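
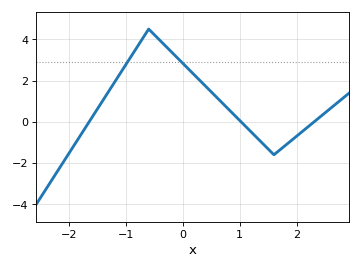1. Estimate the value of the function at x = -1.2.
2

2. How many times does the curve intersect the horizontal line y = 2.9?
2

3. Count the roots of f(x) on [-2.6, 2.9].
3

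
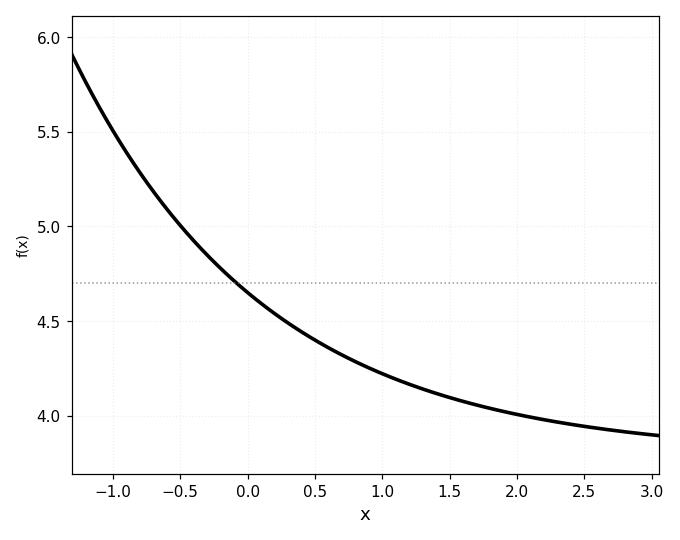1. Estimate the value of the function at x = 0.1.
4.6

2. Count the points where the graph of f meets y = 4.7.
1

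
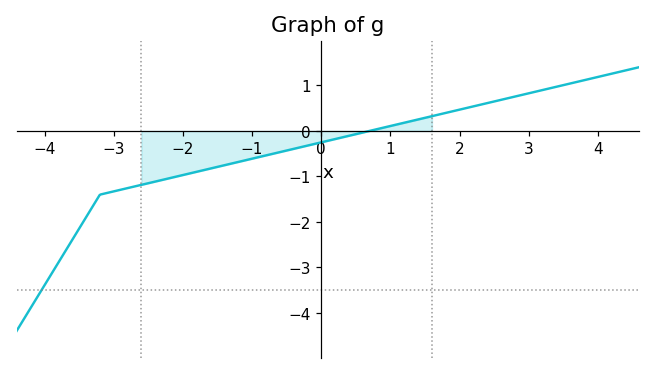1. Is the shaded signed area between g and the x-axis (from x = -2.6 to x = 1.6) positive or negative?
negative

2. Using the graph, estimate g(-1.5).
-0.789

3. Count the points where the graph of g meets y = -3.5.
1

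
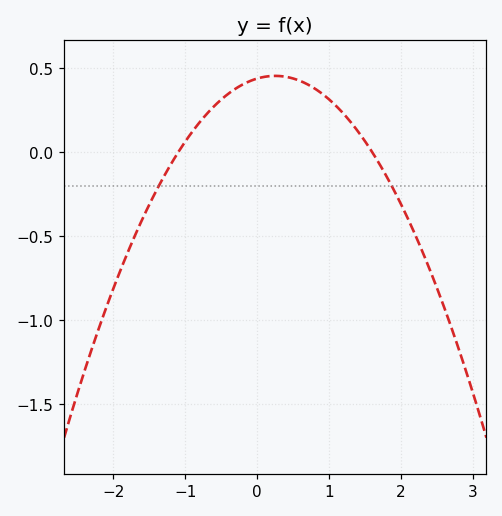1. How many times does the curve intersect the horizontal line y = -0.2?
2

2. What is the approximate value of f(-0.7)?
0.25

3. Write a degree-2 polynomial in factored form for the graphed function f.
y = -0.25(x + 1.1)(x - 1.6)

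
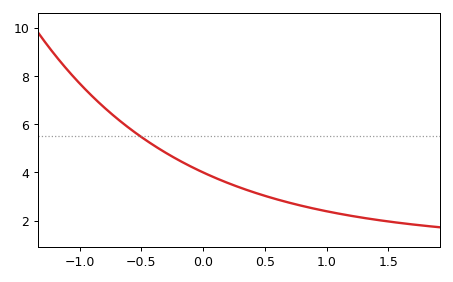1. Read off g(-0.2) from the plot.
4.6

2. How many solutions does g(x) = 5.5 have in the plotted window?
1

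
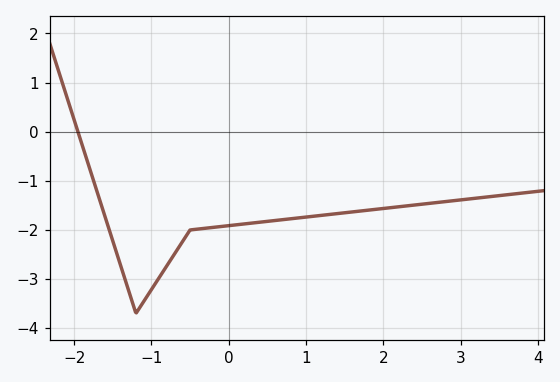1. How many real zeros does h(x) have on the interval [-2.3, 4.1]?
1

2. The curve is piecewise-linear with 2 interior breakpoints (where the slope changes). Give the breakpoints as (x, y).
(-1.2, -3.7); (-0.5, -2)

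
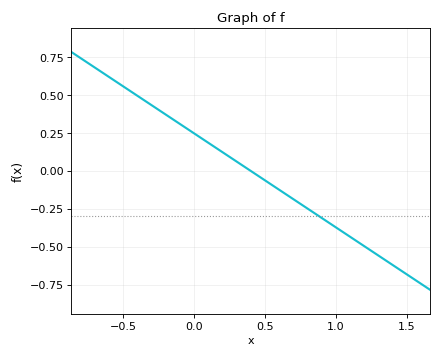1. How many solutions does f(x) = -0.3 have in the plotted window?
1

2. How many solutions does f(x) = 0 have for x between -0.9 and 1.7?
1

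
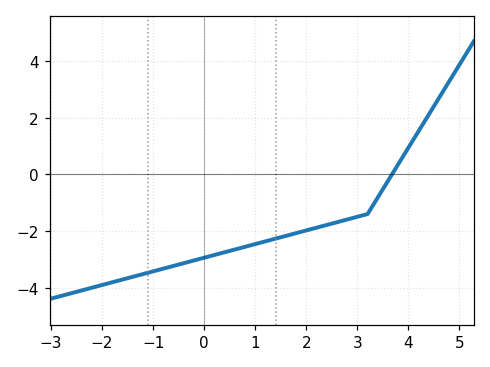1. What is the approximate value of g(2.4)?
-1.79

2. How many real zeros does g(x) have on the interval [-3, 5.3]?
1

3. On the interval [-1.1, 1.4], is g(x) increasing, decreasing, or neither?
increasing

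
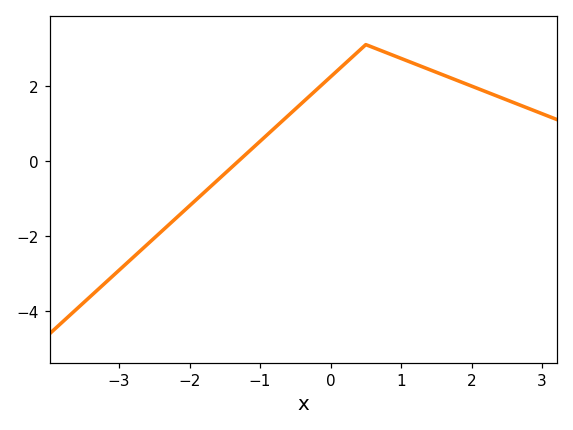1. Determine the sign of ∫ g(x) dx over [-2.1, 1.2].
positive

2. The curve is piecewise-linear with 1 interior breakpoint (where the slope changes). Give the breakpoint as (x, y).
(0.5, 3.1)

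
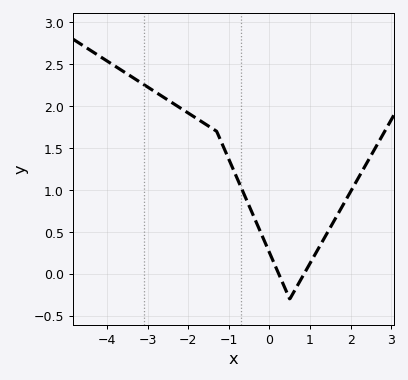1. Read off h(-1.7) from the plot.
1.8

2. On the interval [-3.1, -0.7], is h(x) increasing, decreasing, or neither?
decreasing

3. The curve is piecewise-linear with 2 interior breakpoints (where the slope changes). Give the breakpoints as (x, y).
(-1.3, 1.7); (0.5, -0.3)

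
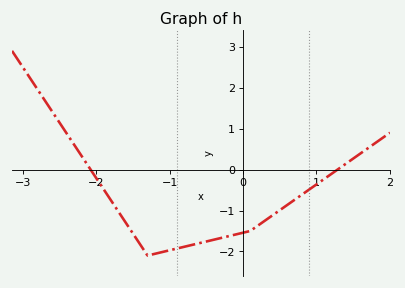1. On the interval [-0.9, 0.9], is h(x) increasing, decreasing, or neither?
increasing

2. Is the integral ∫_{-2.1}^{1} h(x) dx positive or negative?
negative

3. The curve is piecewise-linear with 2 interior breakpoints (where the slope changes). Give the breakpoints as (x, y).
(-1.3, -2.1); (0.1, -1.5)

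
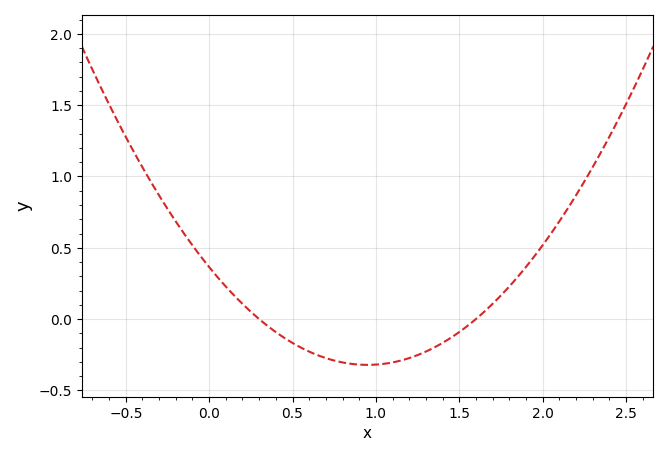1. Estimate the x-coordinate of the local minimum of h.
0.95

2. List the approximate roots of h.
0.3, 1.6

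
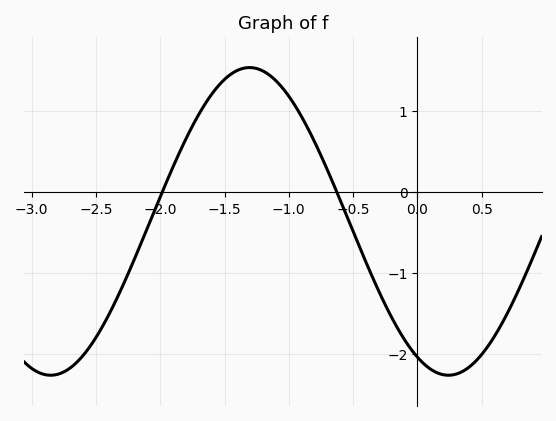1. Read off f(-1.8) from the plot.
0.66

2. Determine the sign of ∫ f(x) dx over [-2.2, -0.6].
positive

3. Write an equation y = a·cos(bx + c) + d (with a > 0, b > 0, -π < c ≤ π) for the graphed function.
y = 1.9cos(2.03x + 2.65) - 0.36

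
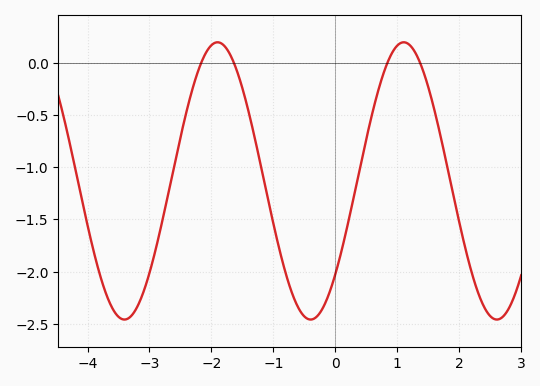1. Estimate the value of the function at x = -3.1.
-2.2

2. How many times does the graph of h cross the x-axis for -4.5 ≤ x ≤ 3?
4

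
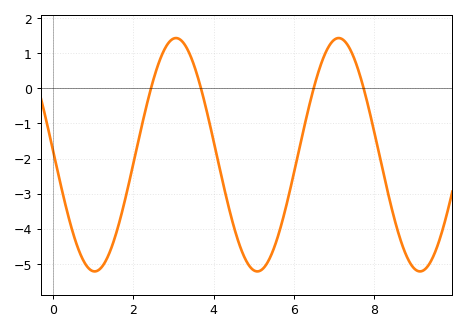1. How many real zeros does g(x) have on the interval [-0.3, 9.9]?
4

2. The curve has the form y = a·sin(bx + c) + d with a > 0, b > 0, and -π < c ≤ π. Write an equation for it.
y = 3.32sin(1.6x + 3.1) - 1.89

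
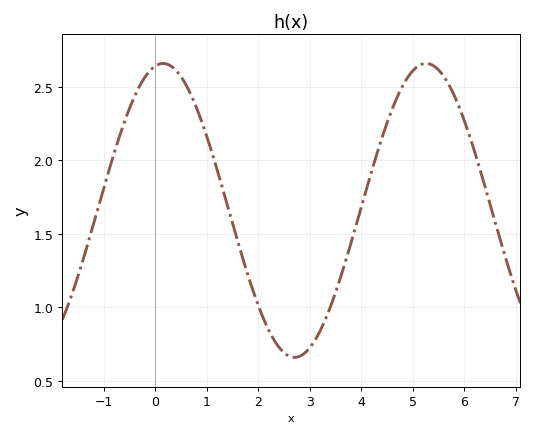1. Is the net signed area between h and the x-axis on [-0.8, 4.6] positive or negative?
positive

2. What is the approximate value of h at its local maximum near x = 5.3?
2.65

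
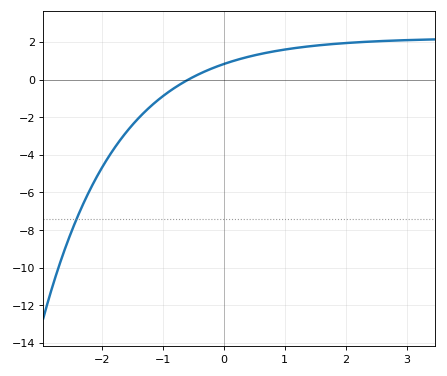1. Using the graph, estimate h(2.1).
1.96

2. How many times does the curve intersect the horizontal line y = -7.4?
1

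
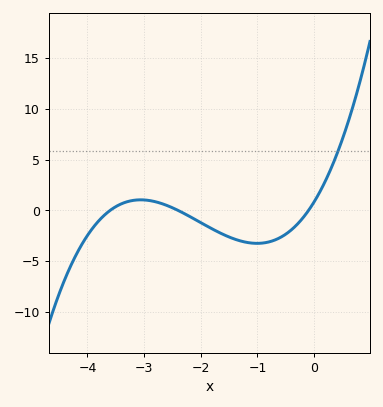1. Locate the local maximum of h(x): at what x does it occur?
-3.06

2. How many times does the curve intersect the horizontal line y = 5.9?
1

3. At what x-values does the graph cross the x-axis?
-3.6, -2.4, -0.1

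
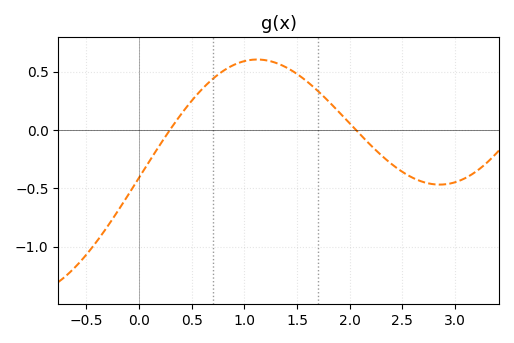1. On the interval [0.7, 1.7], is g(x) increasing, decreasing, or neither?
neither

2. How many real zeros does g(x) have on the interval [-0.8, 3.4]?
2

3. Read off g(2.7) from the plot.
-0.446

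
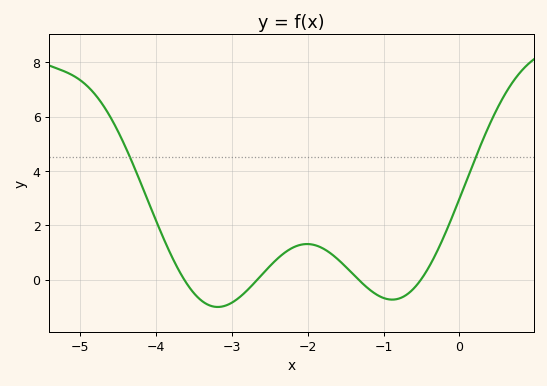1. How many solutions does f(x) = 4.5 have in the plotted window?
2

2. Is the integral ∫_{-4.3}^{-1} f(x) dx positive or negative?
positive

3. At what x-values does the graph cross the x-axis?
-3.6, -2.7, -1.3, -0.5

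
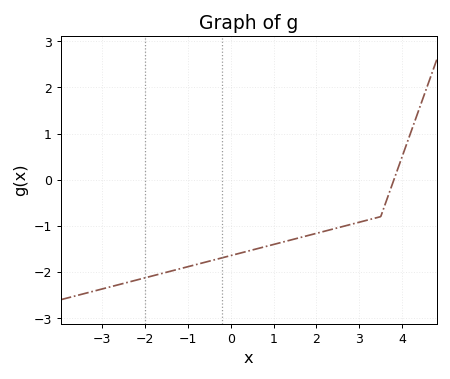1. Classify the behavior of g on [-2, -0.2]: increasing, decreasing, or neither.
increasing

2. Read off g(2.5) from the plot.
-1.04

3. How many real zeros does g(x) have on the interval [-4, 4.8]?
1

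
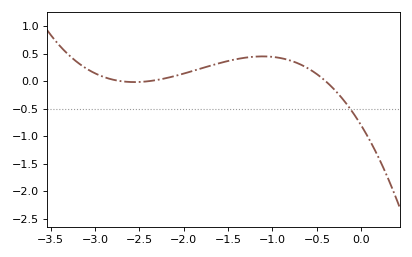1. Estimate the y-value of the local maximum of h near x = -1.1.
0.451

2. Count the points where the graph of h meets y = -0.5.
1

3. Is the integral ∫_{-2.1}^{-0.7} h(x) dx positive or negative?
positive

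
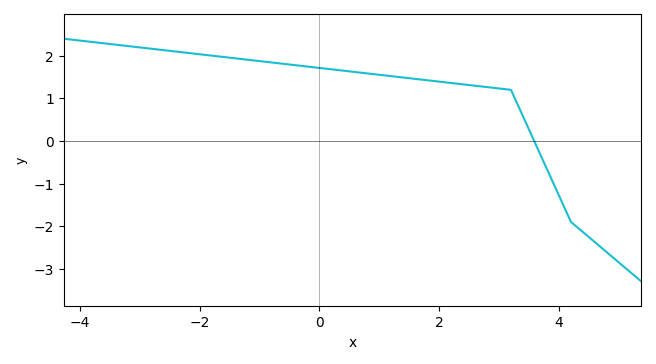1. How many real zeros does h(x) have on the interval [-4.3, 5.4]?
1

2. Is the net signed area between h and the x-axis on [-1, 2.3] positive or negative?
positive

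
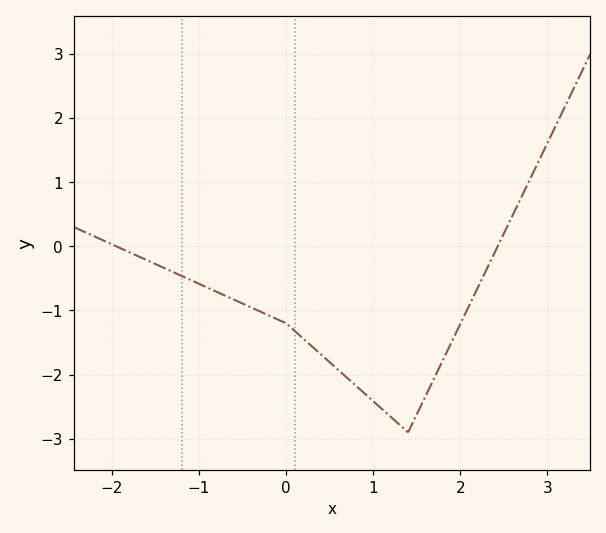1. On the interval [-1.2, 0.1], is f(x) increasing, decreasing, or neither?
decreasing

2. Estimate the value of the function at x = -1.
-0.6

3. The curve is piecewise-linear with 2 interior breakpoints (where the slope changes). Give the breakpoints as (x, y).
(0, -1.2); (1.4, -2.9)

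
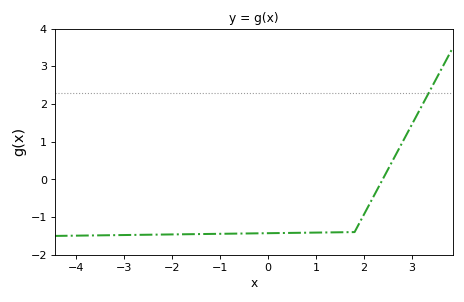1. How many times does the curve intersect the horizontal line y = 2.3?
1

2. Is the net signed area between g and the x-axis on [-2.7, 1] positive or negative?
negative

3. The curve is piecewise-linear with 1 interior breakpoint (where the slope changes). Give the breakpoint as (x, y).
(1.8, -1.4)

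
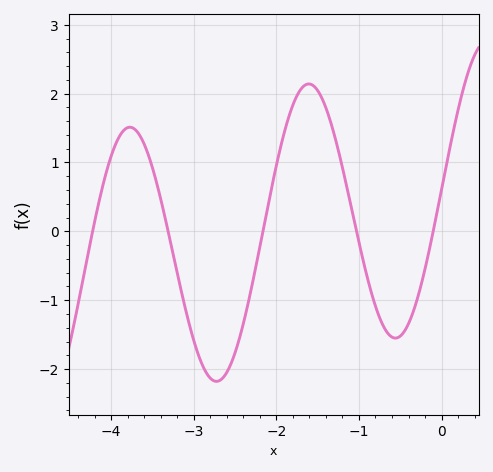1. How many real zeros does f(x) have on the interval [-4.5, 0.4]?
5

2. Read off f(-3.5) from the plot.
0.9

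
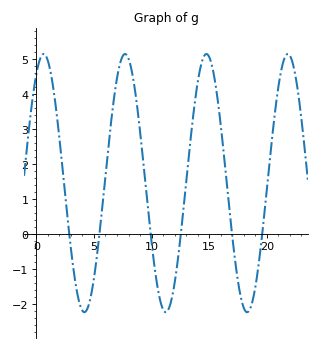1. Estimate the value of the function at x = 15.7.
3.93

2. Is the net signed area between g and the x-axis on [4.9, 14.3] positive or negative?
positive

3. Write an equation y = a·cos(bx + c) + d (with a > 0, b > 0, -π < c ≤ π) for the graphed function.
y = 3.69cos(0.89x - 0.57) + 1.46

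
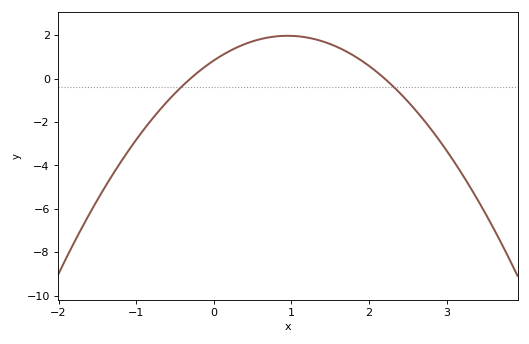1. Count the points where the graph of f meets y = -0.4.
2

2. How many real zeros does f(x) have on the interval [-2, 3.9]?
2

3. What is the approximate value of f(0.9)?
1.97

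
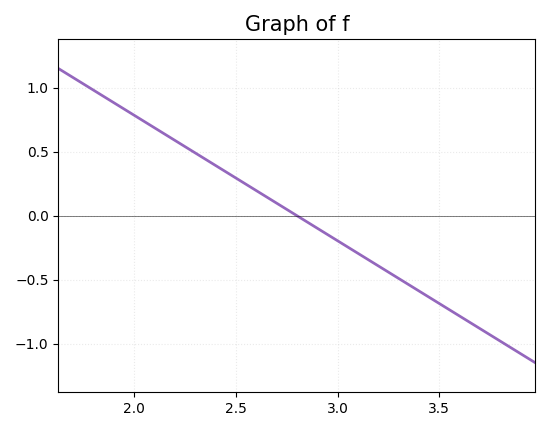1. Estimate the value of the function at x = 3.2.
-0.392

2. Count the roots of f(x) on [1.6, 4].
1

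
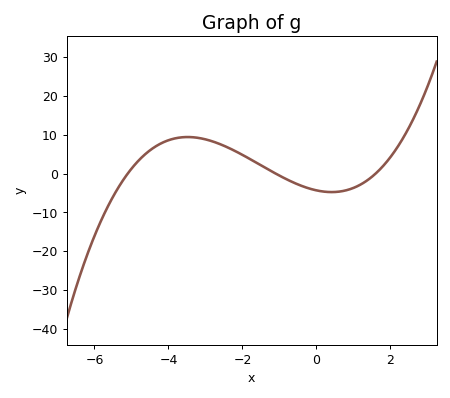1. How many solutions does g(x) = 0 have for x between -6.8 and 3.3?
3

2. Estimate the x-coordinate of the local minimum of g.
0.415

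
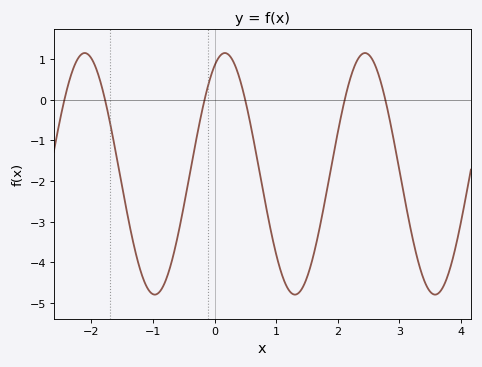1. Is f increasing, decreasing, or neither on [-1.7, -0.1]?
neither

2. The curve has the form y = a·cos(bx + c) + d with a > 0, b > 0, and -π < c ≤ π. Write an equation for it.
y = 2.97cos(2.76x - 0.46) - 1.82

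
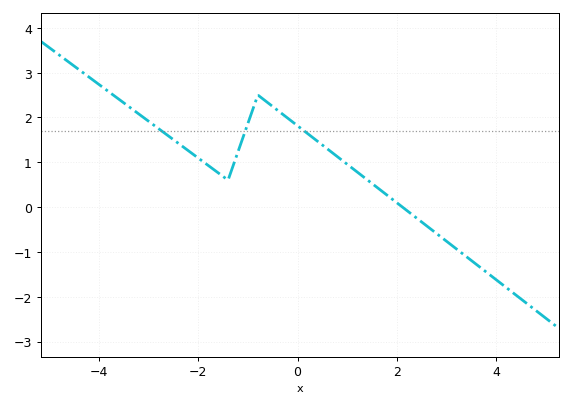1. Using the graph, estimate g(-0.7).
2.4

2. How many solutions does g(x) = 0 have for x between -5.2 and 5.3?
1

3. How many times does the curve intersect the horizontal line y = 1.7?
3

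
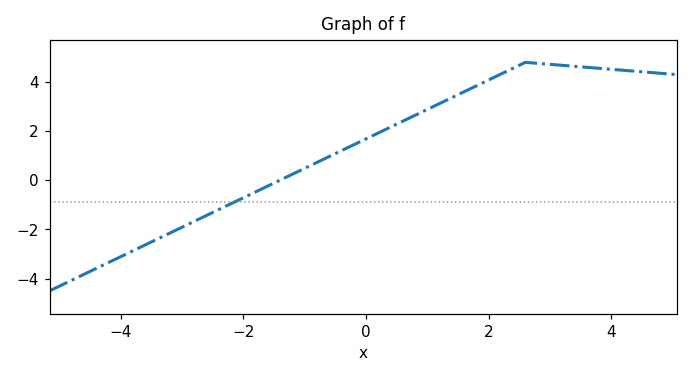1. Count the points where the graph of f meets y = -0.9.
1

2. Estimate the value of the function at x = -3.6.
-2.63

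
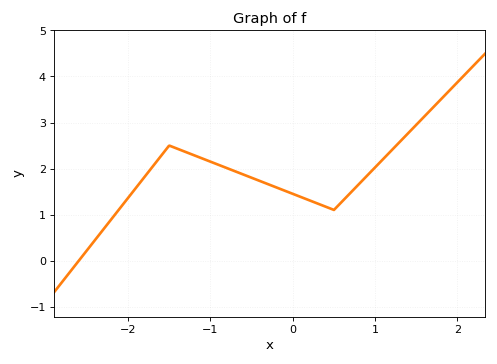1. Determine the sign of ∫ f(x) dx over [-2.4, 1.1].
positive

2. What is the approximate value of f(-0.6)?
1.87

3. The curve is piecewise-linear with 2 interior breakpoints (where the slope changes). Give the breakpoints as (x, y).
(-1.5, 2.5); (0.5, 1.1)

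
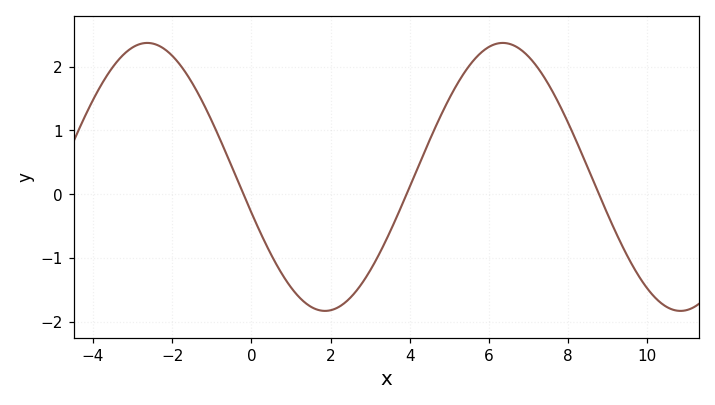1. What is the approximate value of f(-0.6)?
0.6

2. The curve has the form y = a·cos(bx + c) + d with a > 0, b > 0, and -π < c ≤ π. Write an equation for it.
y = 2.1cos(0.7x + 1.8) + 0.27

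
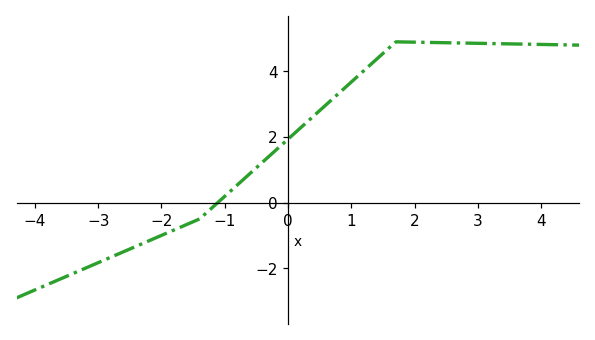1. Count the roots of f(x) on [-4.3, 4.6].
1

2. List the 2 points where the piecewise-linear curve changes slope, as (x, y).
(-1.4, -0.5); (1.7, 4.9)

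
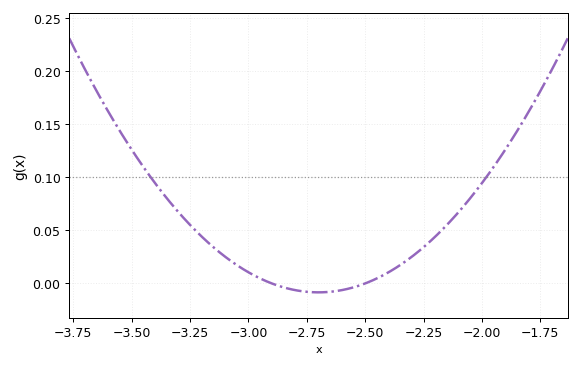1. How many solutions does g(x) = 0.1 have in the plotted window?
2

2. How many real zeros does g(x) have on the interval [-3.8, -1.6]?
2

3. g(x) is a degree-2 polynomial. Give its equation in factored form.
y = 0.21(x + 2.9)(x + 2.5)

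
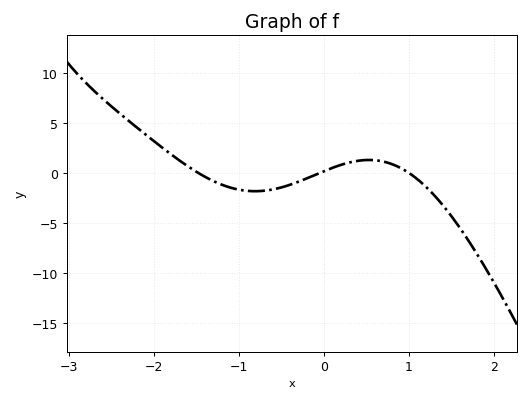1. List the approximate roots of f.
-1.48, -0.054, 1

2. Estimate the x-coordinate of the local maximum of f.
0.527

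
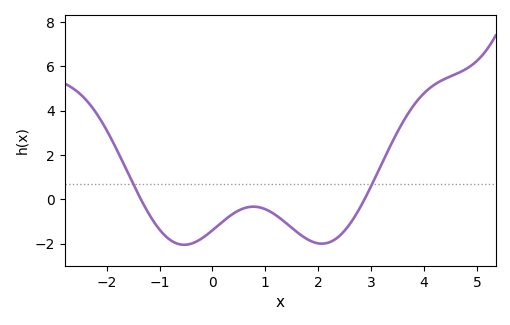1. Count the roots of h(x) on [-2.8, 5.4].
2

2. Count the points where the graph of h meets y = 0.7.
2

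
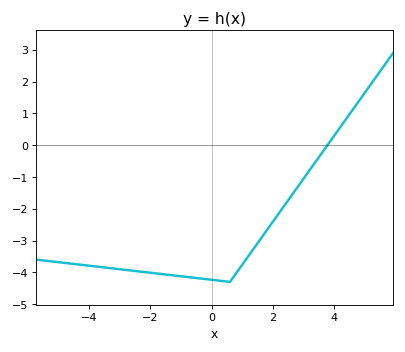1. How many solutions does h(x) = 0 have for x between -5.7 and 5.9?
1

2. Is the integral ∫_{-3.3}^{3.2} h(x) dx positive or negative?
negative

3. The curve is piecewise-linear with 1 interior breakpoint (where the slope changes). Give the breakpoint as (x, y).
(0.6, -4.3)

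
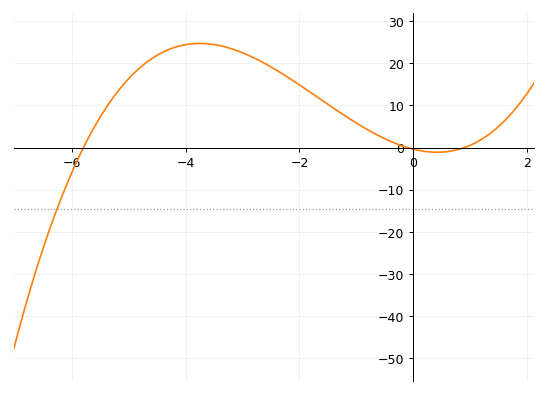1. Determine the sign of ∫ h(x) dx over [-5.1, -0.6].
positive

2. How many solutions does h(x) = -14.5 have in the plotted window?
1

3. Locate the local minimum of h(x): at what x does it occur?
0.422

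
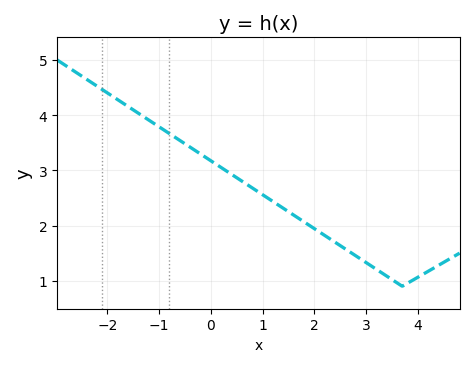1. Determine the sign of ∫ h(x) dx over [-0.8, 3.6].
positive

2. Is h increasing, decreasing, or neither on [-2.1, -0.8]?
decreasing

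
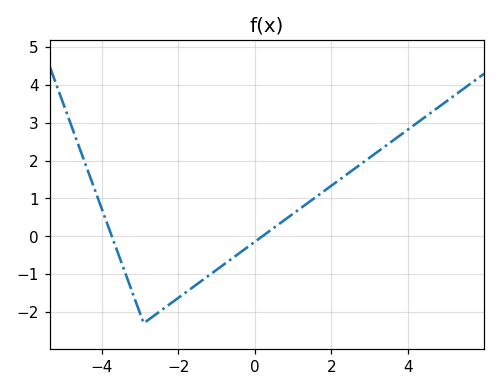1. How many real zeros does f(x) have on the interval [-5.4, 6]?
2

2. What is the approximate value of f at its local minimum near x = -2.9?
-2.3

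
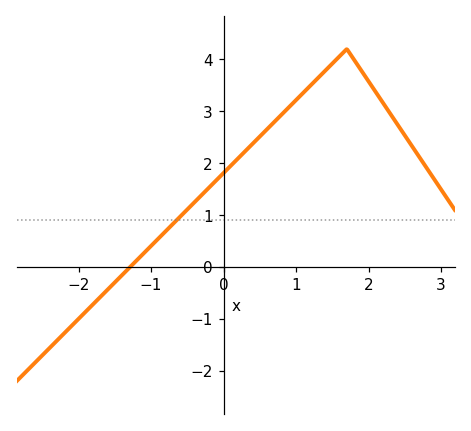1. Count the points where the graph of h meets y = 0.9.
1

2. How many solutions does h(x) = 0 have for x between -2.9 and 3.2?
1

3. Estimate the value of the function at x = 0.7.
2.8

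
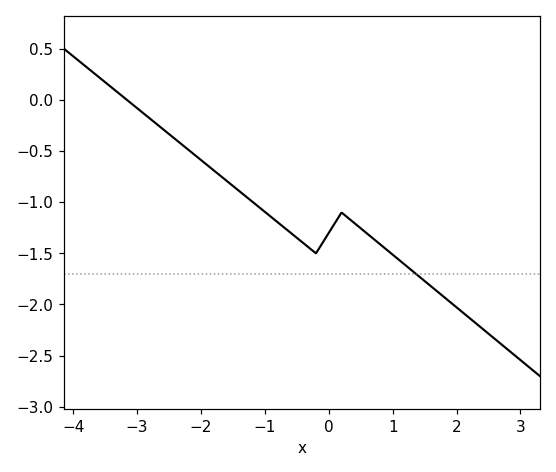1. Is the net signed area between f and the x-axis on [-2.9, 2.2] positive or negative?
negative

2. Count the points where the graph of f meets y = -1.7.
1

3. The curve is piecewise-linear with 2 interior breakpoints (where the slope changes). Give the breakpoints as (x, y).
(-0.2, -1.5); (0.2, -1.1)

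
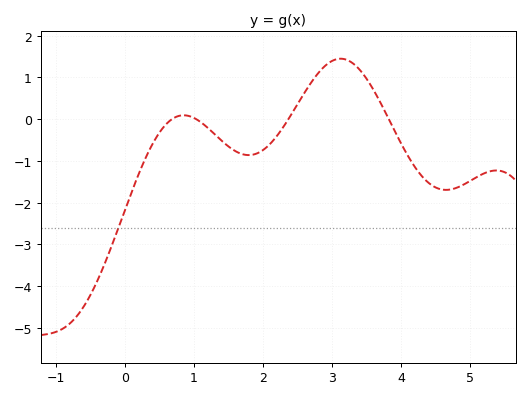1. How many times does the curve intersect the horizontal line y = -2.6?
1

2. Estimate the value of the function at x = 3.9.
-0.254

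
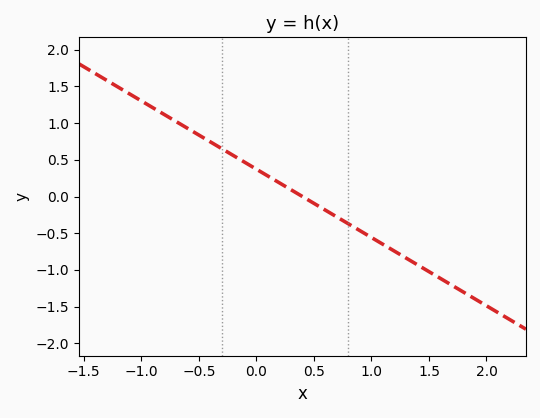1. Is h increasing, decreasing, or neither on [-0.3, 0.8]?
decreasing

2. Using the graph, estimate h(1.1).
-0.651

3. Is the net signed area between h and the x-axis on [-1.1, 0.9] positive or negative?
positive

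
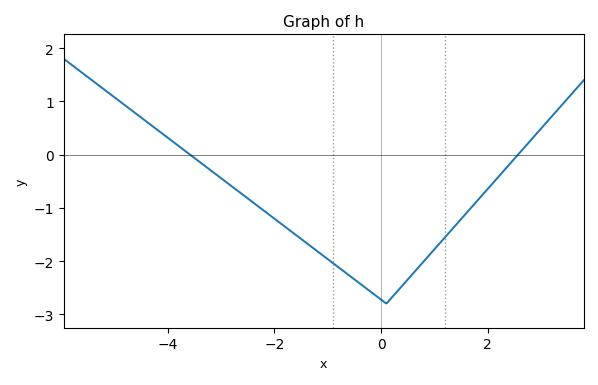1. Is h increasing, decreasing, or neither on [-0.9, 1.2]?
neither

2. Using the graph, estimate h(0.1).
-2.8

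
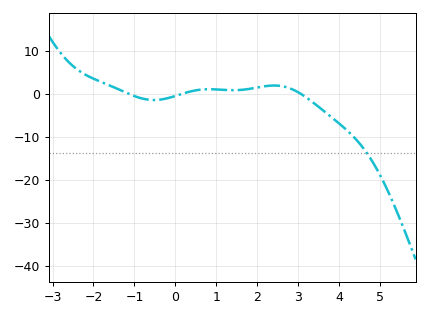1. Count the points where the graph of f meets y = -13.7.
1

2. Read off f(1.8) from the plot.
1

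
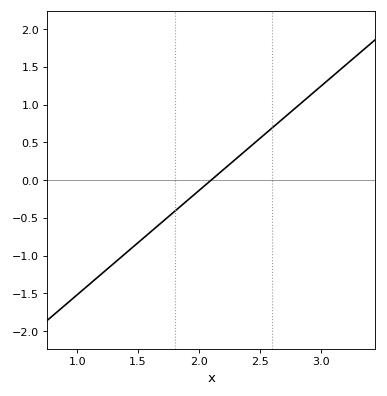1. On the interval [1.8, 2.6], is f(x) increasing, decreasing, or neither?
increasing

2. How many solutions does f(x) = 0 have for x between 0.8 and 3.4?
1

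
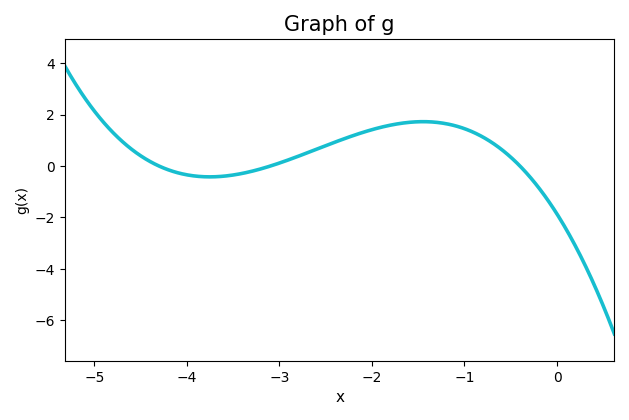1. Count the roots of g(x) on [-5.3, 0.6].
3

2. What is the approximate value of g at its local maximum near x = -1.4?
1.8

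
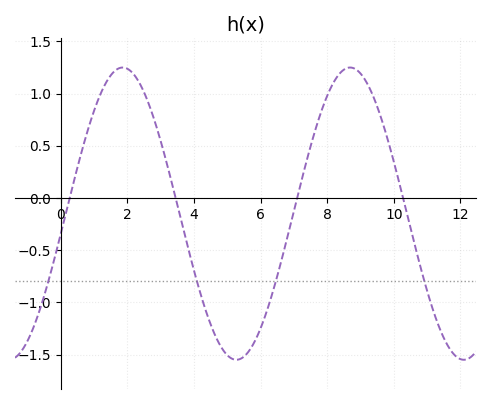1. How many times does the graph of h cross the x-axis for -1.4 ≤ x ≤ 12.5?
4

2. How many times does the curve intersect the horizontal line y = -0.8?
4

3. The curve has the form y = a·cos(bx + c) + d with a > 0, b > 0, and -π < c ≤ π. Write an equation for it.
y = 1.4cos(0.92x - 1.71) - 0.15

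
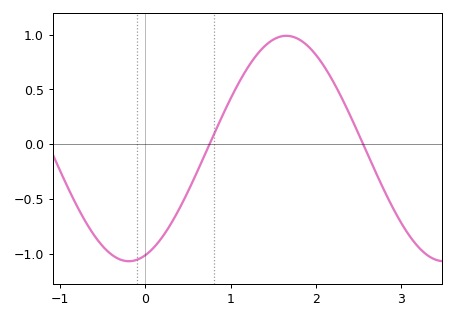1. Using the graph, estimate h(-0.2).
-1.05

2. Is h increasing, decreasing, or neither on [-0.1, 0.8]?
increasing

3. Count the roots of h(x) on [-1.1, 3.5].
2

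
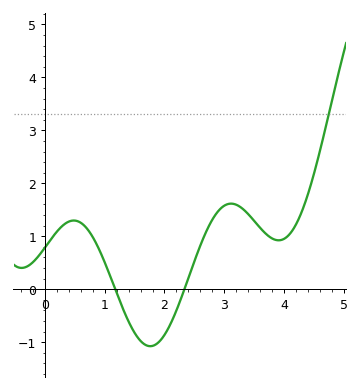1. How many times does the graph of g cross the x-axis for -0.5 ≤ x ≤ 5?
2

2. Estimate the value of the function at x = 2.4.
0.2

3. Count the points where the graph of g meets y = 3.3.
1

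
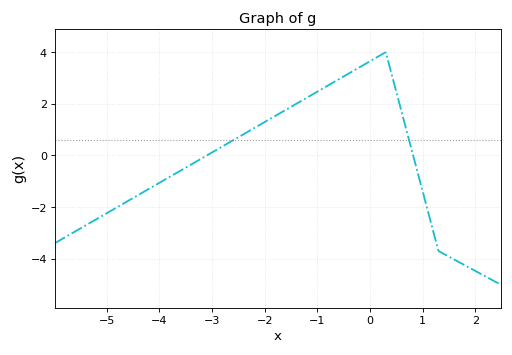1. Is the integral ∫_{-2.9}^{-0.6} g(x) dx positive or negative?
positive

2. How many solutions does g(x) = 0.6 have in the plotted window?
2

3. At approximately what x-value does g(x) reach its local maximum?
0.2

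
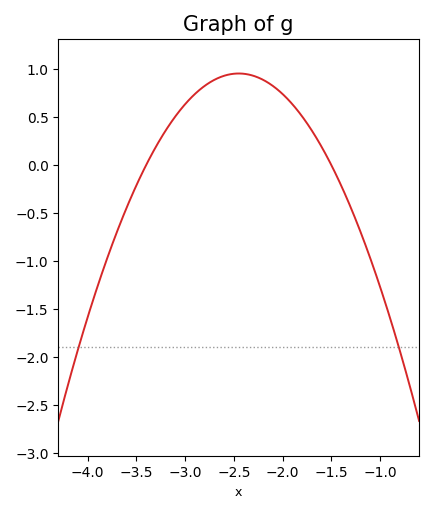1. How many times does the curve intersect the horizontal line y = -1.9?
2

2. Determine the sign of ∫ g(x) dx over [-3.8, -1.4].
positive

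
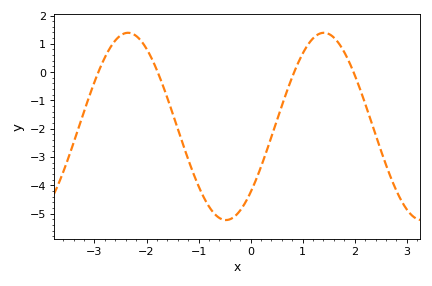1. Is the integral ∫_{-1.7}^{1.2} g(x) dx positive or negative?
negative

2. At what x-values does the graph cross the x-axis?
-2.9, -1.8, 0.8, 2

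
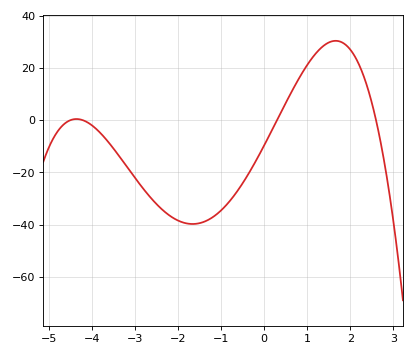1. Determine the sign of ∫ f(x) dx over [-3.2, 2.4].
negative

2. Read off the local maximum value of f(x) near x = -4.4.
0.48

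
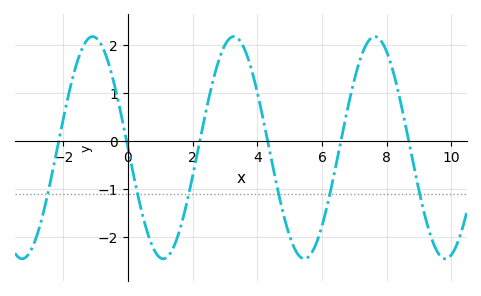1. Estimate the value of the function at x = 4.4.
-0.264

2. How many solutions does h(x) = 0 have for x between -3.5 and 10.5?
6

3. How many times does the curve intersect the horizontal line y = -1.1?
6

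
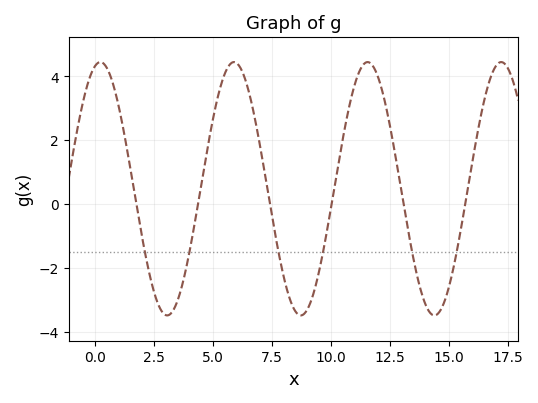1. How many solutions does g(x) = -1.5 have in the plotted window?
6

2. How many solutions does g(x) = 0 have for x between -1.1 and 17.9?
6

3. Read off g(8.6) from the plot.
-3.45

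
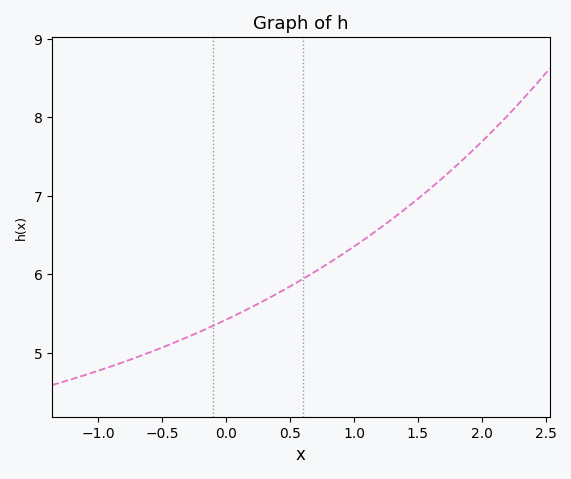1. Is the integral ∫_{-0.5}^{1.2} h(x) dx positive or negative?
positive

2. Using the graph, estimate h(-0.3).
5.2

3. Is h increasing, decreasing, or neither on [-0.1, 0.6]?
increasing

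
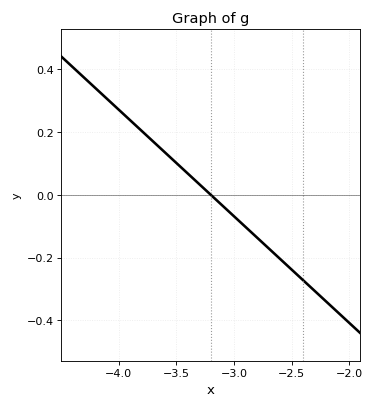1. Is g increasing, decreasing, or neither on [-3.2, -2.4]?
decreasing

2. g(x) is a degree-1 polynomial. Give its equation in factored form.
y = -0.34(x + 3.2)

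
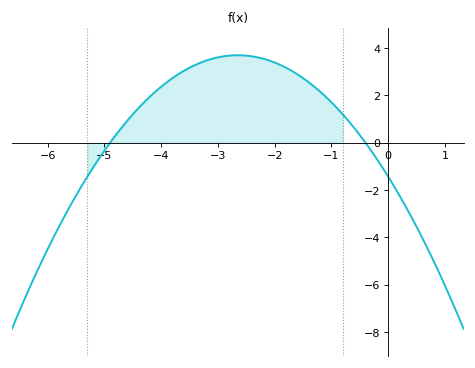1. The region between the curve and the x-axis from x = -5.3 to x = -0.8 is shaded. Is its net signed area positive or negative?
positive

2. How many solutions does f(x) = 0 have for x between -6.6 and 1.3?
2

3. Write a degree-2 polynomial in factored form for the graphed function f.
y = -0.73(x + 4.9)(x + 0.4)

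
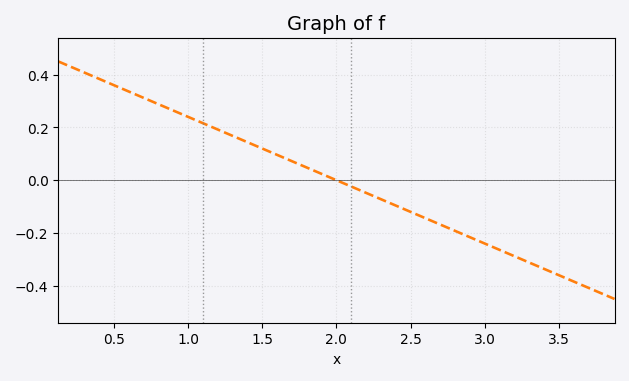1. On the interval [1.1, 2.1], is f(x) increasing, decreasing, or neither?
decreasing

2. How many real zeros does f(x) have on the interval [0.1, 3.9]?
1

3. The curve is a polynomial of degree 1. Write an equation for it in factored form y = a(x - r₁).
y = -0.24(x - 2)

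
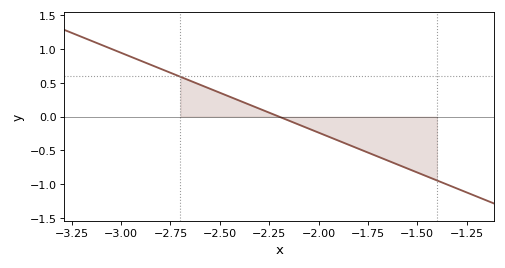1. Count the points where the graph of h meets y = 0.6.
1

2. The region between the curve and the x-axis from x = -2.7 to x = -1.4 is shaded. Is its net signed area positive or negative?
negative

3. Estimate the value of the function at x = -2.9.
0.826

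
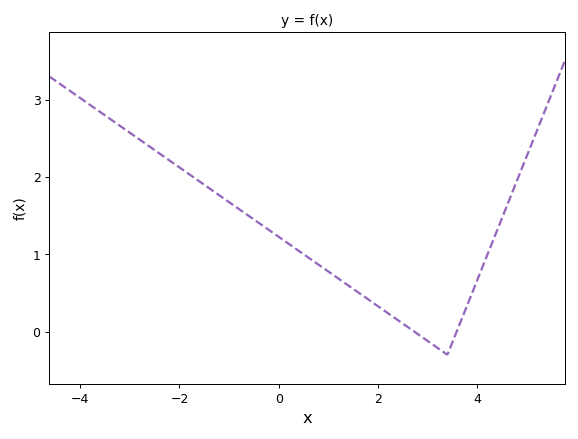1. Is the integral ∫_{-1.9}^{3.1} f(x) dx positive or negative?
positive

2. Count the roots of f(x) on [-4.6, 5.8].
2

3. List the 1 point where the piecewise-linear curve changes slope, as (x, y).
(3.4, -0.3)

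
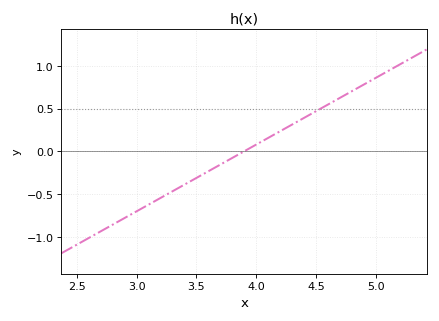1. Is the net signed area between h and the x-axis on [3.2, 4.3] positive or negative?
negative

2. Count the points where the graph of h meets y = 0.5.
1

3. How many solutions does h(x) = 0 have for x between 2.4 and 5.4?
1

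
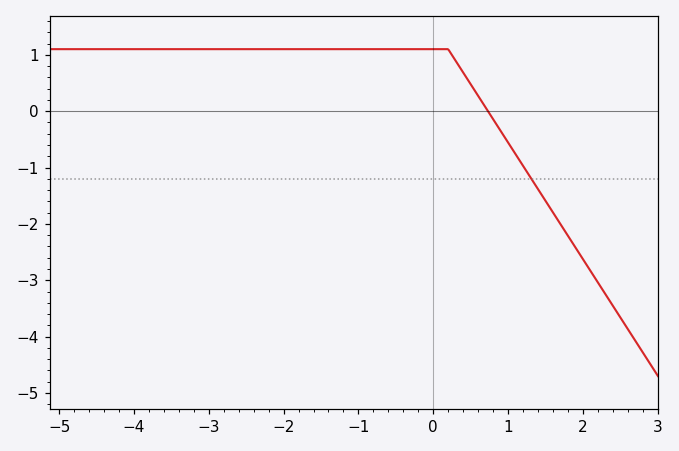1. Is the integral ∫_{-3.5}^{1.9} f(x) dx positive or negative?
positive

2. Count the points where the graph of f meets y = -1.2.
1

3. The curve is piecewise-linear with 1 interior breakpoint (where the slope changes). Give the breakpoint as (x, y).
(0.2, 1.1)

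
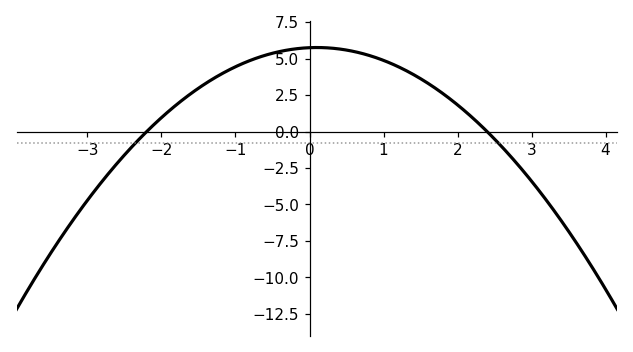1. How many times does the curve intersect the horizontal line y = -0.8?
2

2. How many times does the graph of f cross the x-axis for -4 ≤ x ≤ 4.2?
2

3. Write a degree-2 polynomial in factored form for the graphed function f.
y = -1.09(x + 2.2)(x - 2.4)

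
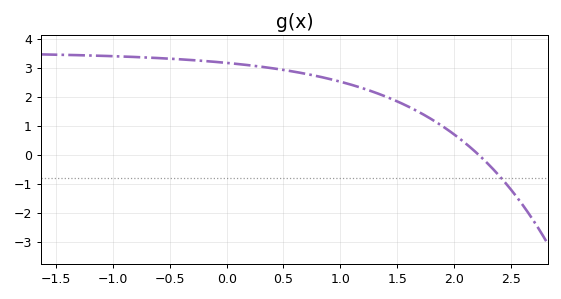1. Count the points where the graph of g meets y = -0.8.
1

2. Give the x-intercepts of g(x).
2.2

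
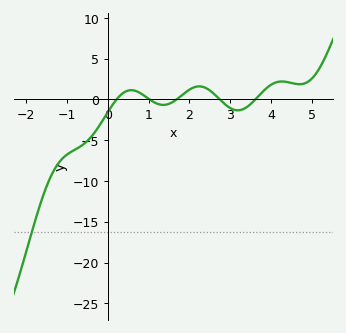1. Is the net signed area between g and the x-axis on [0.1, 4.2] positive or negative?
positive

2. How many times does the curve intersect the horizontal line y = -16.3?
1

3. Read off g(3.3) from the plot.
-1.22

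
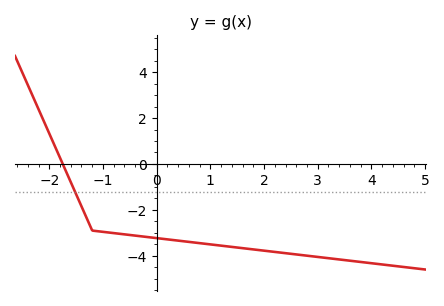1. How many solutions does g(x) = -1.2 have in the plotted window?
1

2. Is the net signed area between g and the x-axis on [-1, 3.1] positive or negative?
negative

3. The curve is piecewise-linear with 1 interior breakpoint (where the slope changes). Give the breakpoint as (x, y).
(-1.2, -2.9)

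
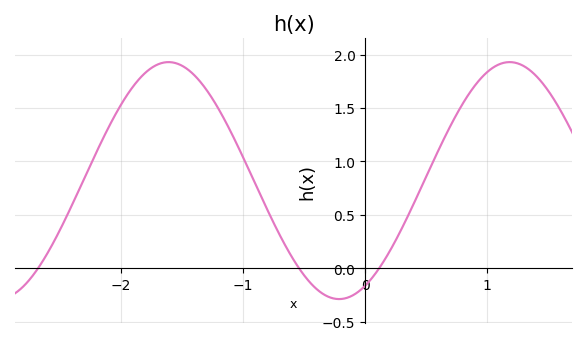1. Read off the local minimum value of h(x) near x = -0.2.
-0.3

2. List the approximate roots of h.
-2.7, -0.5, 0.1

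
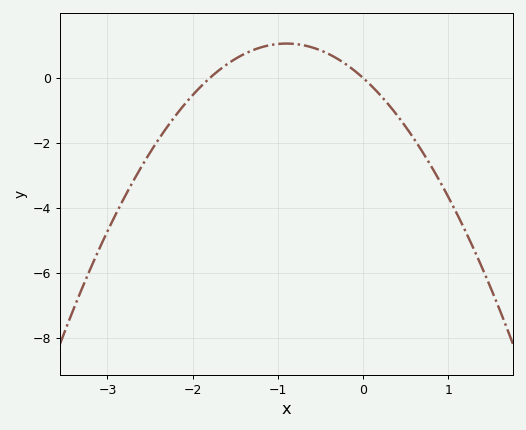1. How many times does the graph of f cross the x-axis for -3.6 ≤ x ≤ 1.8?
2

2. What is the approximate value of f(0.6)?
-1.89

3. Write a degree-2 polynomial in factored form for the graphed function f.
y = -1.31(x + 1.8)(x - 0)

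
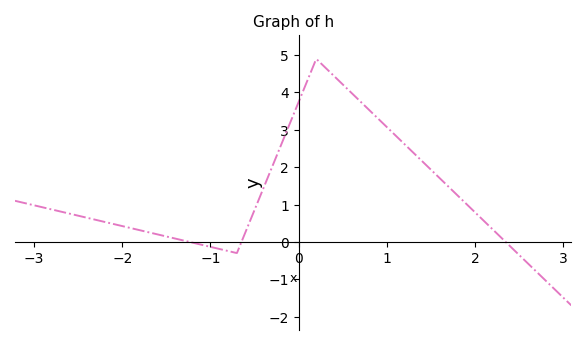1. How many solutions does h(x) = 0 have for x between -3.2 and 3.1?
3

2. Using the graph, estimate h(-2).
0.423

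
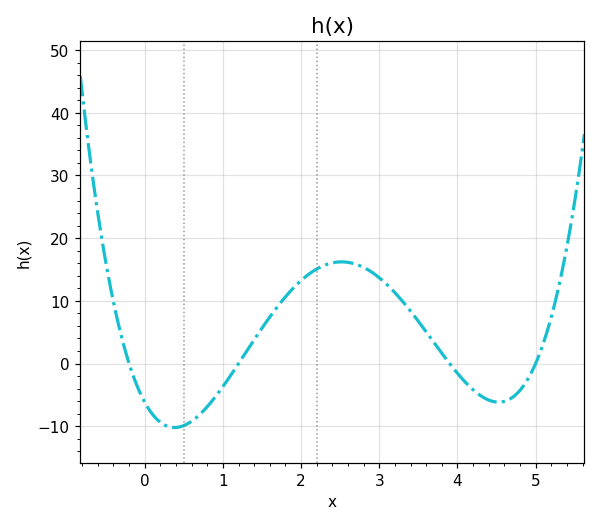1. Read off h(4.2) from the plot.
-4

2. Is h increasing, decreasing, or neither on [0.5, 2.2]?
increasing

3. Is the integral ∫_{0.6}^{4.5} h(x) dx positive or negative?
positive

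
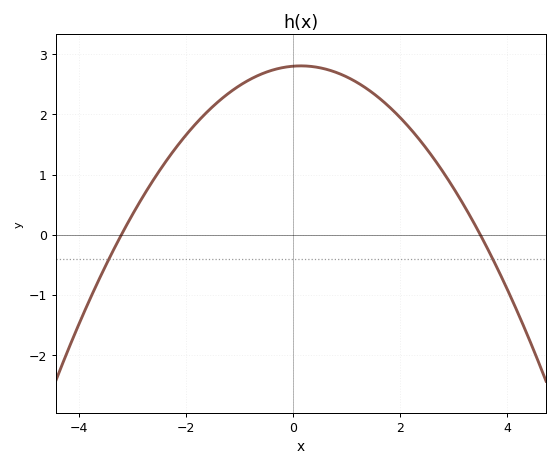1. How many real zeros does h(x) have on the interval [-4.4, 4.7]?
2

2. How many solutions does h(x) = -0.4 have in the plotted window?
2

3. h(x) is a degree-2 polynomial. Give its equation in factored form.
y = -0.25(x + 3.2)(x - 3.5)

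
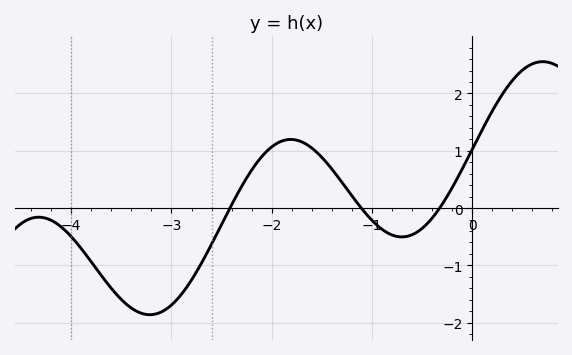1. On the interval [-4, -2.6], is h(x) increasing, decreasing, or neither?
neither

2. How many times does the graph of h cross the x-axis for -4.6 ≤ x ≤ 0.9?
3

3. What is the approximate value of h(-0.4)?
-0.2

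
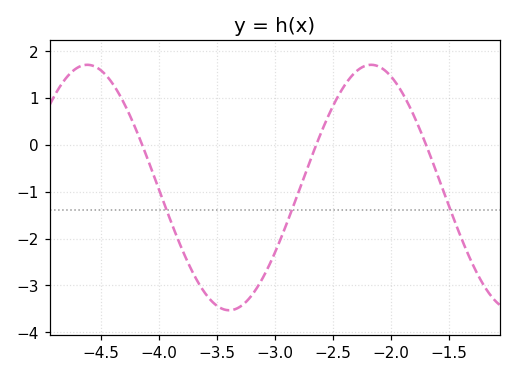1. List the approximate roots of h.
-4.14, -2.65, -1.7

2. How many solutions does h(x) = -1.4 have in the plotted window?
3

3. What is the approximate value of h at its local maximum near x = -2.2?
1.71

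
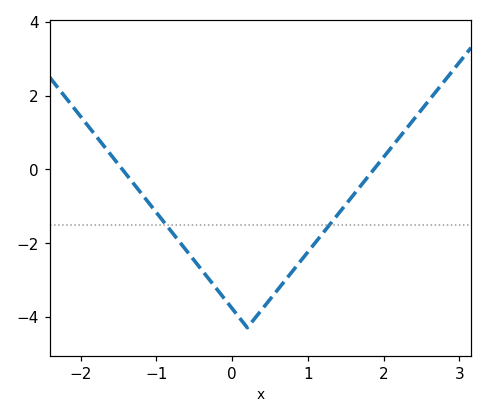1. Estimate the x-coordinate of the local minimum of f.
0.199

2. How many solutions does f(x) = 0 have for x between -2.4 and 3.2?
2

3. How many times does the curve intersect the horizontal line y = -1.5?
2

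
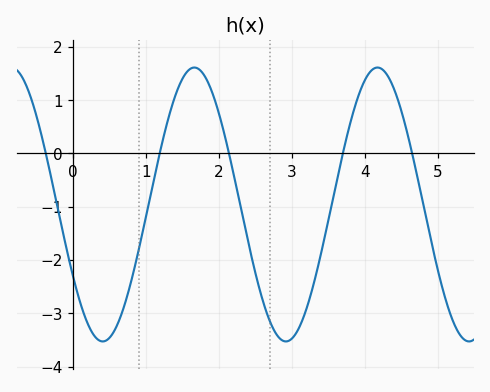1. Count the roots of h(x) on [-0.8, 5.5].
5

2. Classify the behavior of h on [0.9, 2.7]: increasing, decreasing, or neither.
neither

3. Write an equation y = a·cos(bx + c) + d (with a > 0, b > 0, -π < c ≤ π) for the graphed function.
y = 2.57cos(2.5x + 2.1) - 0.96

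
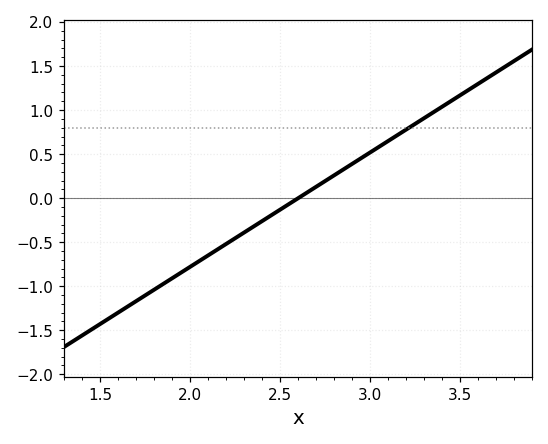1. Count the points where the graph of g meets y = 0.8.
1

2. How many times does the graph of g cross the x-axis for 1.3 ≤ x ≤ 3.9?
1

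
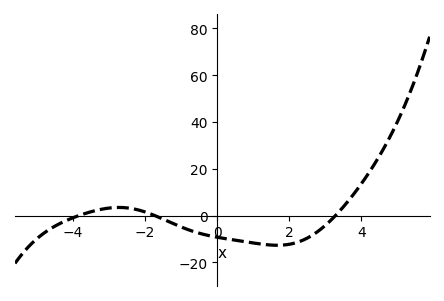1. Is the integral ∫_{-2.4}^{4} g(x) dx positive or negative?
negative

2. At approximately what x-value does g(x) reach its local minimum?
1.6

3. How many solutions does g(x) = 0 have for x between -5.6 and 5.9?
3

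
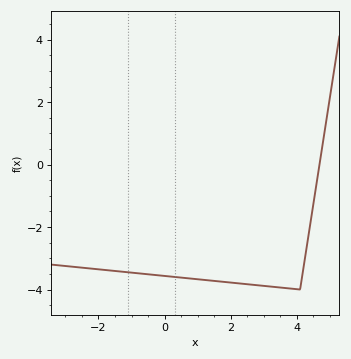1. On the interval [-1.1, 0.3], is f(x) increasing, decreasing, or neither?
decreasing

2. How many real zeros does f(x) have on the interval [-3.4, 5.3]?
1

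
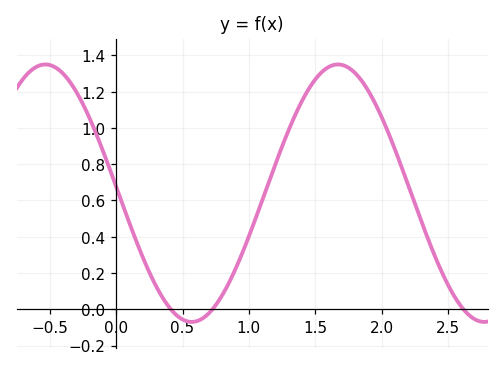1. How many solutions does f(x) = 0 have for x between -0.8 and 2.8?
3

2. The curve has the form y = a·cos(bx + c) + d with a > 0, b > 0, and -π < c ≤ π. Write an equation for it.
y = 0.71cos(2.9x + 1.5) + 0.64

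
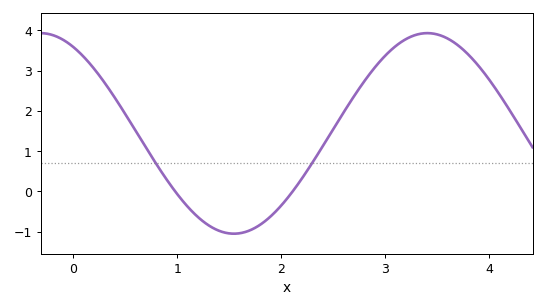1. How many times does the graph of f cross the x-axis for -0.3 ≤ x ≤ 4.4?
2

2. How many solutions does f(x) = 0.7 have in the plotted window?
2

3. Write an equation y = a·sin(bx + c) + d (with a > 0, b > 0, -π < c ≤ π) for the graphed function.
y = 2.49sin(1.69x + 2.1) + 1.44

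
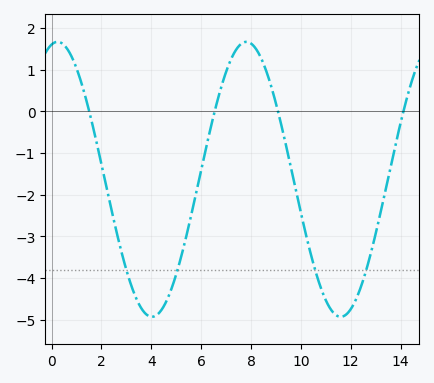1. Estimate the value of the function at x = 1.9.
-1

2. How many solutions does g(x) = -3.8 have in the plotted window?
4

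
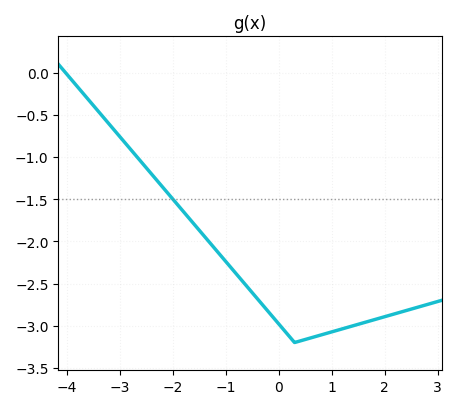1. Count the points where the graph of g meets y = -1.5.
1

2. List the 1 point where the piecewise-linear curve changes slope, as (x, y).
(0.3, -3.2)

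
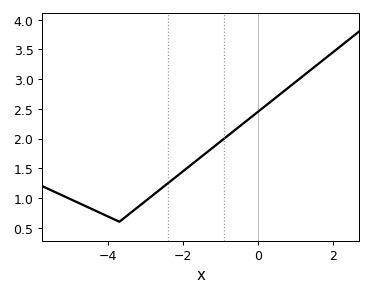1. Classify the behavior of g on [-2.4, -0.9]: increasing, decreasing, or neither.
increasing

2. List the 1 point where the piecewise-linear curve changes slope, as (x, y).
(-3.7, 0.6)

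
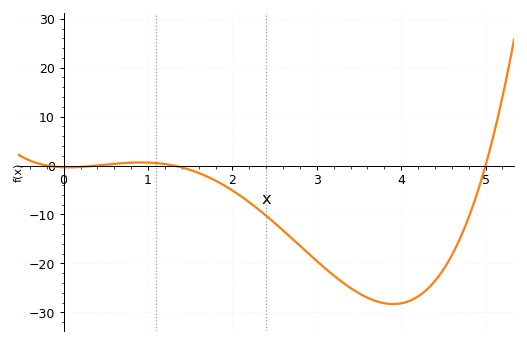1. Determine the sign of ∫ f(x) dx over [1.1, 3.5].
negative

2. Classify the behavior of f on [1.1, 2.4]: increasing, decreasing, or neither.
decreasing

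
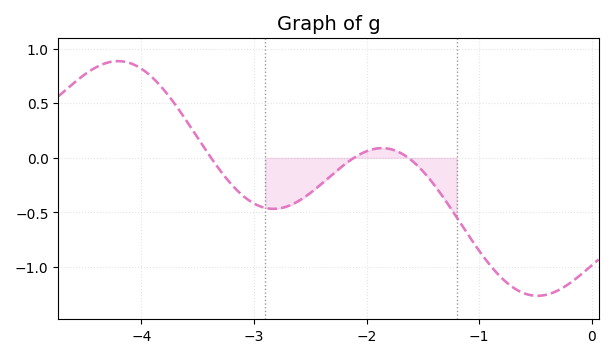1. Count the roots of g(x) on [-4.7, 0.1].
3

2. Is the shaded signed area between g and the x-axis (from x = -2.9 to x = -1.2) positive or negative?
negative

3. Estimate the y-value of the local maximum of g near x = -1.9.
0.1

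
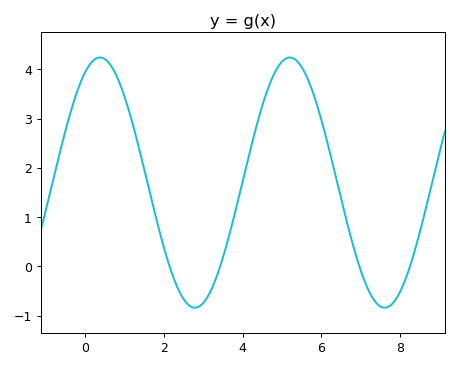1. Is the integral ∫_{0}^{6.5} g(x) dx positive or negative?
positive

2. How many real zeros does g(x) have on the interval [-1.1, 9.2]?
4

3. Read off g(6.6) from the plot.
1.1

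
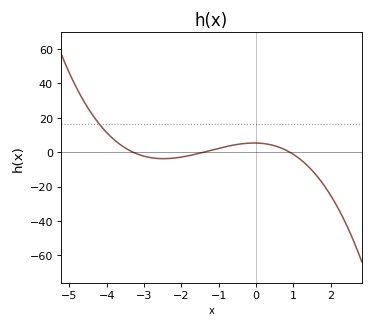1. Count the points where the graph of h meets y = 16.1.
1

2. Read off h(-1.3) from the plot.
0.559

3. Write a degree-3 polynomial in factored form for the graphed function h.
y = -1.27(x + 3.3)(x + 1.4)(x - 0.9)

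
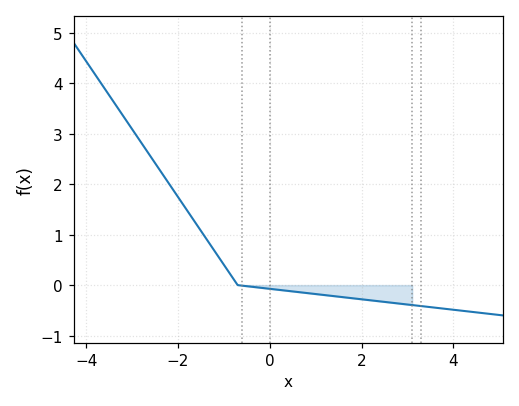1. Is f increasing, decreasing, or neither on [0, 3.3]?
decreasing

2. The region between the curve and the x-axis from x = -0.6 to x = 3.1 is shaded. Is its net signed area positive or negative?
negative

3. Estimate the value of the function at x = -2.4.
2.3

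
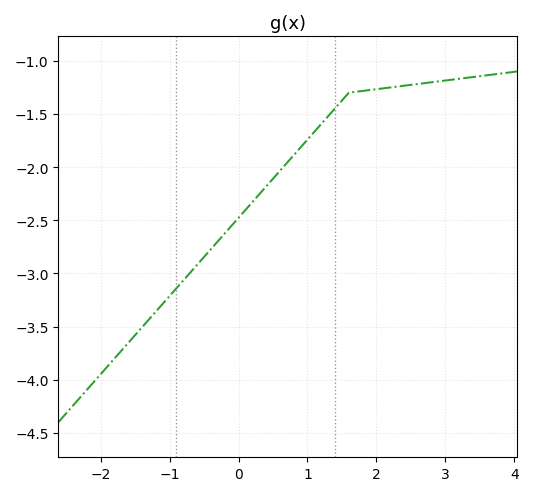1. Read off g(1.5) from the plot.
-1.37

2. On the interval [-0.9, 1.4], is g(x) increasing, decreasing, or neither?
increasing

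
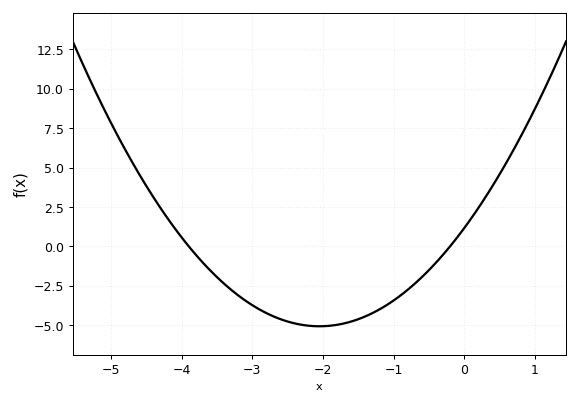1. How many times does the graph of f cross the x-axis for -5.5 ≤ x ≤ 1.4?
2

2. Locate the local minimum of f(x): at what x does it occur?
-2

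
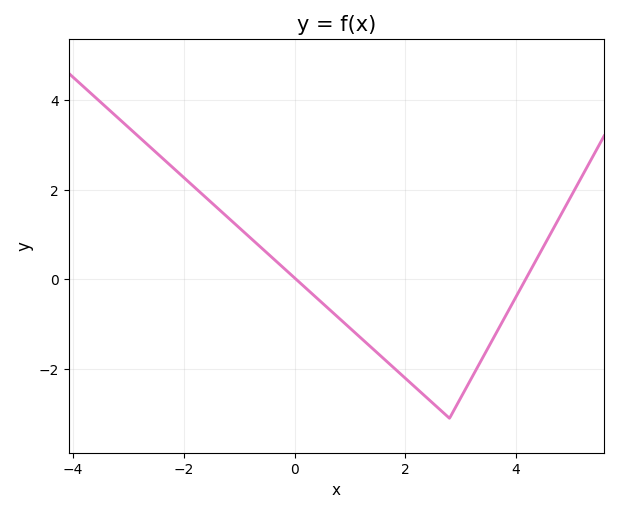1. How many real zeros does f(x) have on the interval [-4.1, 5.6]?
2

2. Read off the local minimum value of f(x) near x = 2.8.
-3.1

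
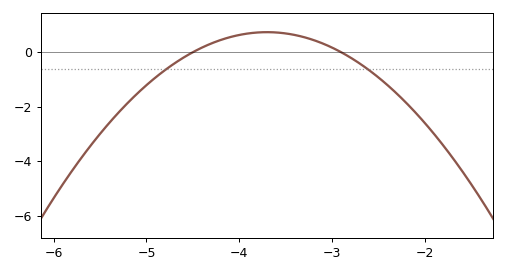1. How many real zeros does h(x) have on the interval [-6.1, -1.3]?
2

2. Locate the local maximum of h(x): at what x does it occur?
-3.7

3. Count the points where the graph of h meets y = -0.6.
2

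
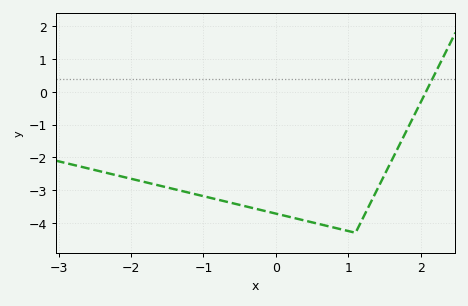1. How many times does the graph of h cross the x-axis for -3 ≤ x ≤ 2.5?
1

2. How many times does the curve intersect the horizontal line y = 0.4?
1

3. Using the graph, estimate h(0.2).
-3.8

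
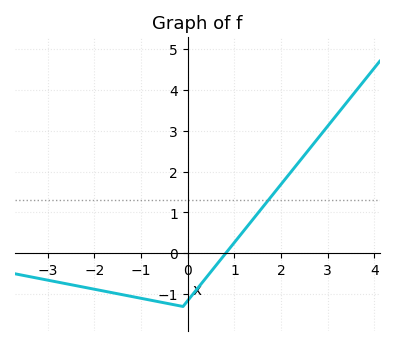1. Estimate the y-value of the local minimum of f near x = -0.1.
-1.3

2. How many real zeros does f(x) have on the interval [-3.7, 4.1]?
1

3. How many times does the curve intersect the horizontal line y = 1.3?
1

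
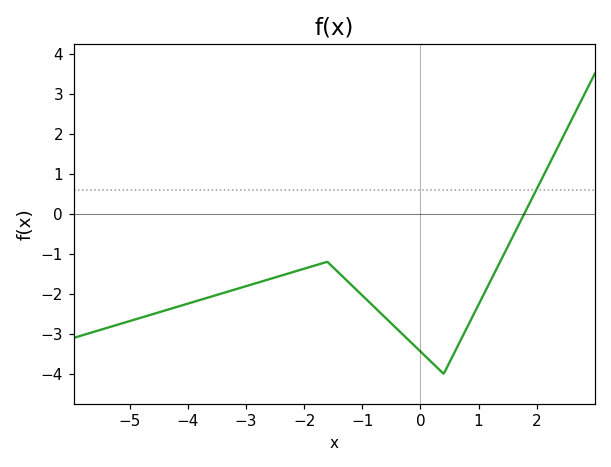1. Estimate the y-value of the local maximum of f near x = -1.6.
-1.2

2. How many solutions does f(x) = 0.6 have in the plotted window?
1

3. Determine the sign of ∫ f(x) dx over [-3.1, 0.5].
negative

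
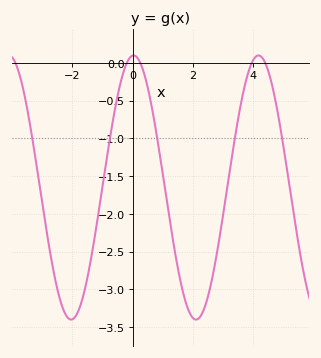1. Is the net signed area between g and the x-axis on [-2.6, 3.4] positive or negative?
negative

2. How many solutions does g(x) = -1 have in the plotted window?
5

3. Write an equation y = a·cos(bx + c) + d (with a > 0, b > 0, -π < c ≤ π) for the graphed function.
y = 1.75cos(1.52x - 0.05) - 1.65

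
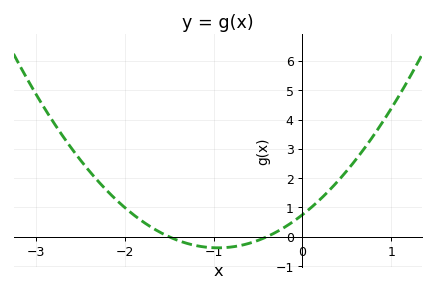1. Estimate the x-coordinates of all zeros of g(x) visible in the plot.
-1.5, -0.4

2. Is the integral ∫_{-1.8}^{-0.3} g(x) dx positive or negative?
negative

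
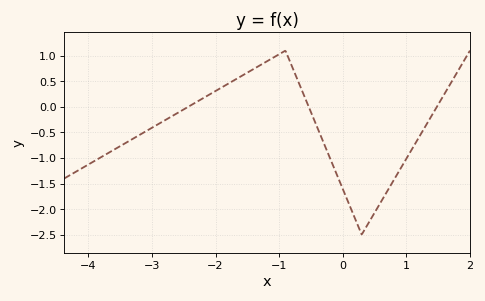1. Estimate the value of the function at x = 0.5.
-2.1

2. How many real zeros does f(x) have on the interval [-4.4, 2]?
3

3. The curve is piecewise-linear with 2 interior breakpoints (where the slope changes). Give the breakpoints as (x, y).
(-0.9, 1.1); (0.3, -2.5)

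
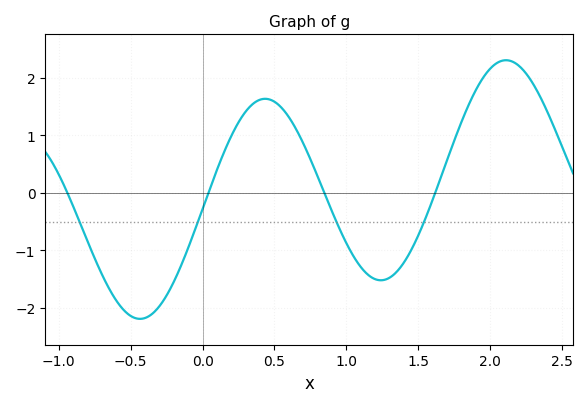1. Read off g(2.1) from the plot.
2.3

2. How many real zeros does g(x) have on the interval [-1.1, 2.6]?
4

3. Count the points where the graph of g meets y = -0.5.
4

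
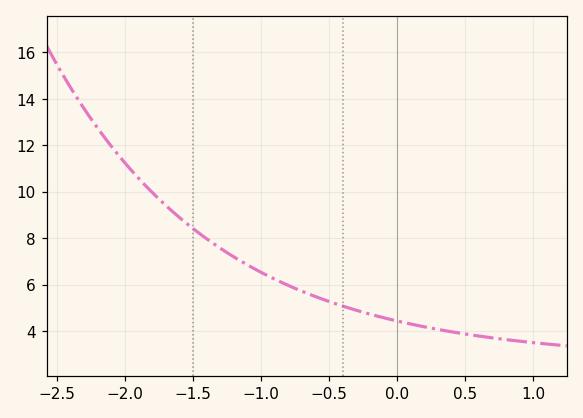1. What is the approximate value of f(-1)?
6.53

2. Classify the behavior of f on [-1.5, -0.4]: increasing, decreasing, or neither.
decreasing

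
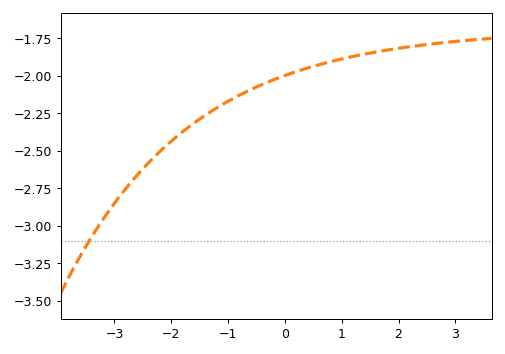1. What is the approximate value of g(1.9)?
-1.82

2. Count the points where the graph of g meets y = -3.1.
1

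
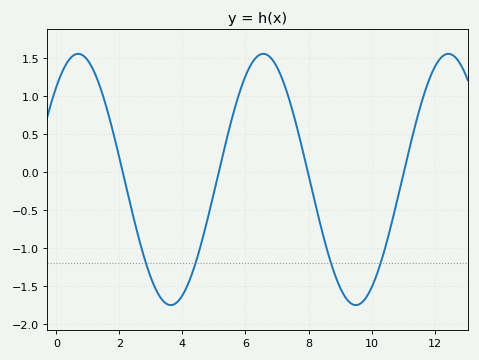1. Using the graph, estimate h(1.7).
0.7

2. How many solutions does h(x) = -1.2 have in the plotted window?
4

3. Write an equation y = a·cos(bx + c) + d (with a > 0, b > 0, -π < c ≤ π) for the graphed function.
y = 1.65cos(1.1x - 0.74) - 0.1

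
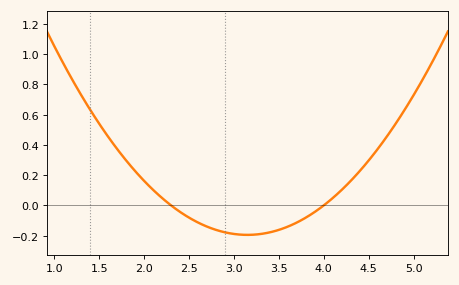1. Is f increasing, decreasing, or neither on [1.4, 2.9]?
decreasing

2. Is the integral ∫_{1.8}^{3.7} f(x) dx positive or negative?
negative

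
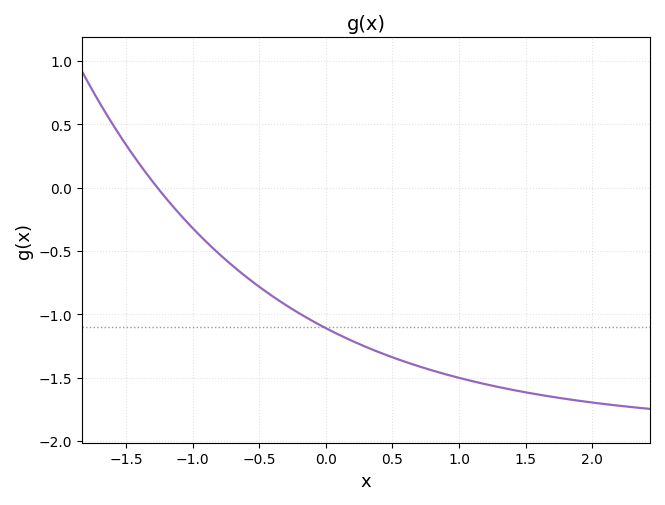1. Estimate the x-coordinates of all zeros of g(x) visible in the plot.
-1.3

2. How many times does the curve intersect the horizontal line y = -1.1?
1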